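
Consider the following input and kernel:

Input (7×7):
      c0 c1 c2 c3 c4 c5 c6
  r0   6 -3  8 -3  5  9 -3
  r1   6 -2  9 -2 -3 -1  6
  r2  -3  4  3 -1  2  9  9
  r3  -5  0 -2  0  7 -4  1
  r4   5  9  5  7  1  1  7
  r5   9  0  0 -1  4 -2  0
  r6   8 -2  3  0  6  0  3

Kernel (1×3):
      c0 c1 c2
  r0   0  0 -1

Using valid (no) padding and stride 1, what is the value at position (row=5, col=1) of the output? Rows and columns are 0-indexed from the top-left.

The receptive field on the input at this output position is [0 0 -1]. Elementwise product with the kernel and sum: -1·-1.

1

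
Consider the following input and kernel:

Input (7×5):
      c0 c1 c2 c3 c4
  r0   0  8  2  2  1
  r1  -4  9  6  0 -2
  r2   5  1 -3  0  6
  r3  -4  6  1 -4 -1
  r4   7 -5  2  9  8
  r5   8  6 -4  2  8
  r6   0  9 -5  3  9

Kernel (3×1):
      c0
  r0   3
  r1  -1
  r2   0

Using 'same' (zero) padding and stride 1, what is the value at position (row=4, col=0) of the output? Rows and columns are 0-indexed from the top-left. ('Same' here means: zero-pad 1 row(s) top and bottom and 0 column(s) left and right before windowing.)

-19

The receptive field on the zero-padded input at this output position is [-4 / 7 / 8]. Elementwise product with the kernel and sum: -4·3 + 7·-1.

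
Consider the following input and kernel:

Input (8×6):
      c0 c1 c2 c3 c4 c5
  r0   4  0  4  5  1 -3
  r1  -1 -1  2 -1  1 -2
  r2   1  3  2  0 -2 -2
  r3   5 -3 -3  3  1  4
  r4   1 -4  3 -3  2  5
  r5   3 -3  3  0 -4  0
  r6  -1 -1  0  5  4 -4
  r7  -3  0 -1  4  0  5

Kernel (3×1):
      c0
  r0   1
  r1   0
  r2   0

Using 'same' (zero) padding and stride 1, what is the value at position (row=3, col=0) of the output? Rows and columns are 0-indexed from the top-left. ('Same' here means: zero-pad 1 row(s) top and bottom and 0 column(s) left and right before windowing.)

The receptive field on the zero-padded input at this output position is [1 / 5 / 1]. Elementwise product with the kernel and sum: 1·1.

1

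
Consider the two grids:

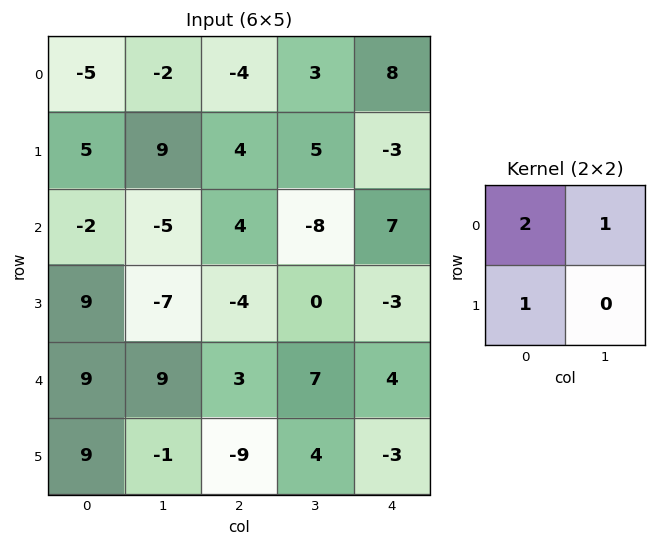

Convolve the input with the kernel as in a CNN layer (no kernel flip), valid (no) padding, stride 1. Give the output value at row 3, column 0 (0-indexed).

The receptive field on the input at this output position is [9 -7 / 9 9]. Elementwise product with the kernel and sum: 9·2 + -7·1 + 9·1.

20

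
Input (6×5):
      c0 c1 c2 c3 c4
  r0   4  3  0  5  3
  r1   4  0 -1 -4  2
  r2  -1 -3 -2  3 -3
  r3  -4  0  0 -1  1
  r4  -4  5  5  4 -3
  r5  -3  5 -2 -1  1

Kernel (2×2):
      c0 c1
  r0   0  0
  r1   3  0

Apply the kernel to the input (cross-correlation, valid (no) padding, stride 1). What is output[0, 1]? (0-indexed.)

0

The receptive field on the input at this output position is [3 0 / 0 -1]. Elementwise product with the kernel and sum: 0·3.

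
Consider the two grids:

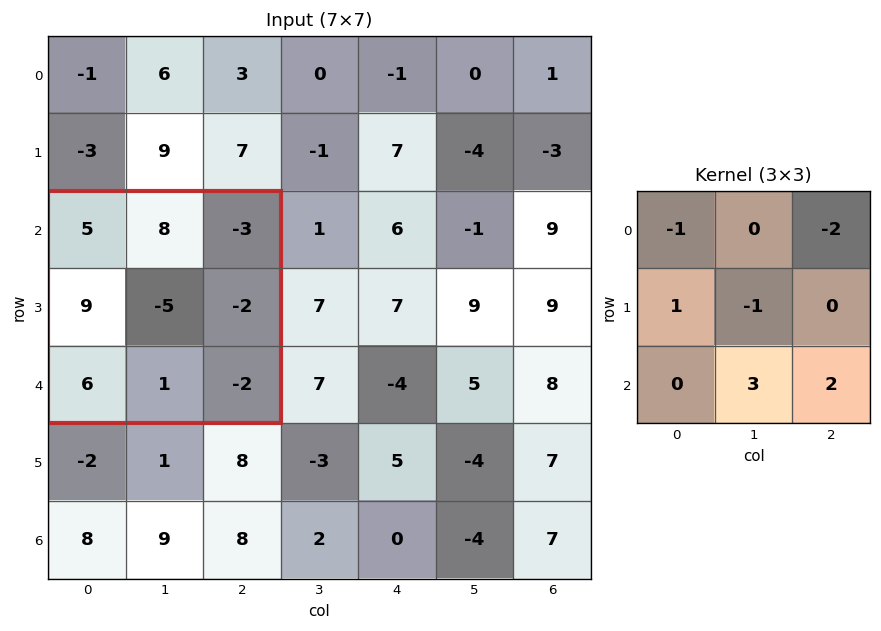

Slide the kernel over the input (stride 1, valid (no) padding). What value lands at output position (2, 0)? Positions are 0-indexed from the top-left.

14

The receptive field on the input at this output position is [5 8 -3 / 9 -5 -2 / 6 1 -2]. Elementwise product with the kernel and sum: 5·-1 + -3·-2 + 9·1 + -5·-1 + 1·3 + -2·2.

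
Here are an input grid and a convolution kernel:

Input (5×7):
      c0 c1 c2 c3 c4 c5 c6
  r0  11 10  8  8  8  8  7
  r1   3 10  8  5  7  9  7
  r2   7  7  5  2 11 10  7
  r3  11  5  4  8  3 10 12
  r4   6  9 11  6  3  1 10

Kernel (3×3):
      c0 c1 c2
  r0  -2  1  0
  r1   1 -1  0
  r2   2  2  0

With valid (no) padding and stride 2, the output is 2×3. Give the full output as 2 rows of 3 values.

9 9 32
29 22 -11

Output[0,0]: The receptive field on the input at this output position is [11 10 8 / 3 10 8 / 7 7 5]. Elementwise product with the kernel and sum: 11·-2 + 10·1 + 3·1 + 10·-1 + 7·2 + 7·2.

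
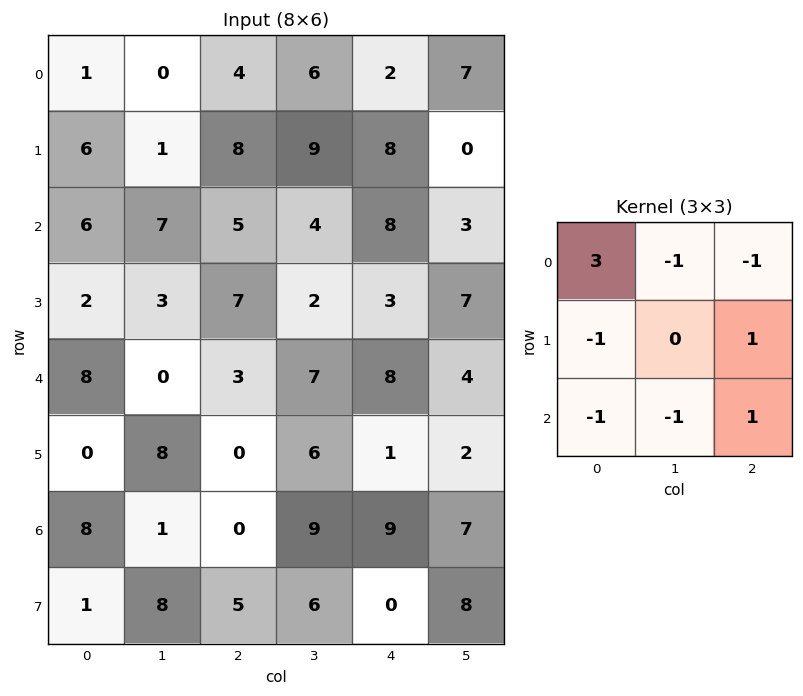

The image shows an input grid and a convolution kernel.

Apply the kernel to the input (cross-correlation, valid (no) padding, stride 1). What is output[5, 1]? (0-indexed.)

19

The receptive field on the input at this output position is [8 0 6 / 1 0 9 / 8 5 6]. Elementwise product with the kernel and sum: 8·3 + 0·-1 + 6·-1 + 1·-1 + 9·1 + 8·-1 + 5·-1 + 6·1.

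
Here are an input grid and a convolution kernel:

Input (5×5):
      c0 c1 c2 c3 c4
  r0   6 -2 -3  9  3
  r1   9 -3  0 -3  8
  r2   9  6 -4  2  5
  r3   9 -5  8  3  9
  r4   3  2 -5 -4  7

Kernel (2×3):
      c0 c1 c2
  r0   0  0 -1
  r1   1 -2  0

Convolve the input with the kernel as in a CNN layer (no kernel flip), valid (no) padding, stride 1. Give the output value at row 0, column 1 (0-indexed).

The receptive field on the input at this output position is [-2 -3 9 / -3 0 -3]. Elementwise product with the kernel and sum: 9·-1 + -3·1 + 0·-2.

-12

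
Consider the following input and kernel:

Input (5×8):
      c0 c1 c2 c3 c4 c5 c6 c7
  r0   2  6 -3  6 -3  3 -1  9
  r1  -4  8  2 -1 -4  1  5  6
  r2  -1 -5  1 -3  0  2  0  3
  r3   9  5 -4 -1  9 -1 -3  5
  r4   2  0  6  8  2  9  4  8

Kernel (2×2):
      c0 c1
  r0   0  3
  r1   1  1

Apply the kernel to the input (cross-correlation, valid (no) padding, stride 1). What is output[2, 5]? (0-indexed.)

-4

The receptive field on the input at this output position is [2 0 / -1 -3]. Elementwise product with the kernel and sum: 0·3 + -1·1 + -3·1.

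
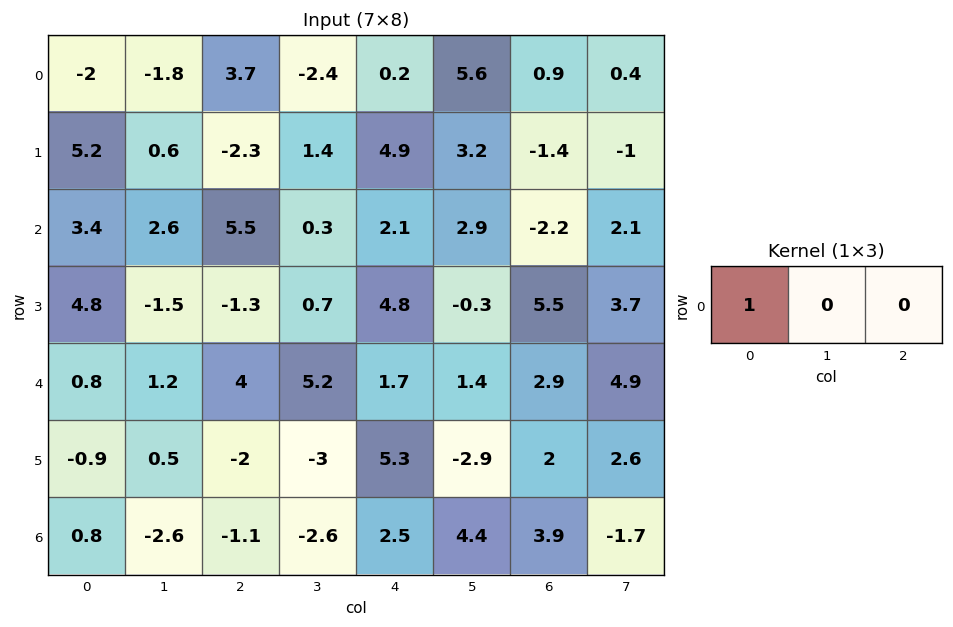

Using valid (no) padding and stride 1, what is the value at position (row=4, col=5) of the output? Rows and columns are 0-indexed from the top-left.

The receptive field on the input at this output position is [1.4 2.9 4.9]. Elementwise product with the kernel and sum: 1.4·1.

1.4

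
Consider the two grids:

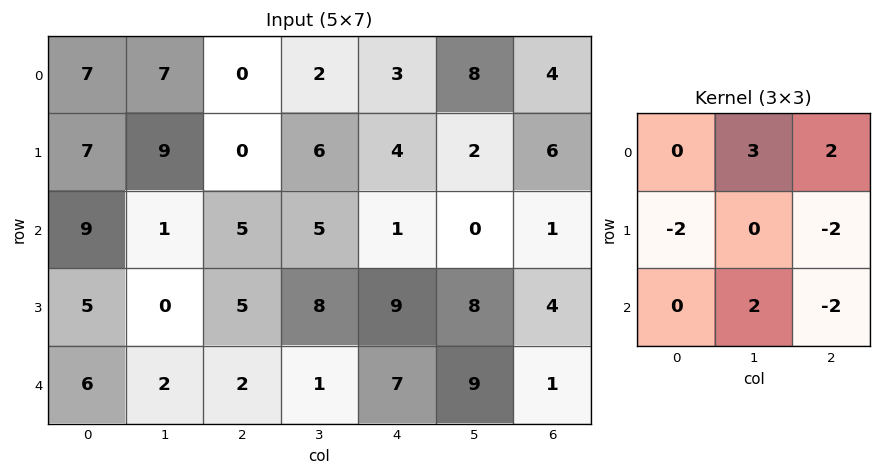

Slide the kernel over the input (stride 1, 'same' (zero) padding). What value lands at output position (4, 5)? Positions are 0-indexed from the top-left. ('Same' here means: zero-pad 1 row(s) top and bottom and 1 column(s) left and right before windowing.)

The receptive field on the zero-padded input at this output position is [9 8 4 / 7 9 1 / 0 0 0]. Elementwise product with the kernel and sum: 8·3 + 4·2 + 7·-2 + 1·-2 + 0·2 + 0·-2.

16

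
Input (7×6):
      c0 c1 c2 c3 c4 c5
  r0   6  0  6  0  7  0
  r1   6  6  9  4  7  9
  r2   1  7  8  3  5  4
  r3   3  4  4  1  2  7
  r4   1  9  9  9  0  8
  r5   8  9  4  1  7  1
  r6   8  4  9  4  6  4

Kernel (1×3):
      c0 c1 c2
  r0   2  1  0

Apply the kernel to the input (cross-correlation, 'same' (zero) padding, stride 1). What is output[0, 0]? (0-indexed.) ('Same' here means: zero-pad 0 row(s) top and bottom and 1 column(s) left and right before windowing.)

6

The receptive field on the zero-padded input at this output position is [0 6 0]. Elementwise product with the kernel and sum: 0·2 + 6·1.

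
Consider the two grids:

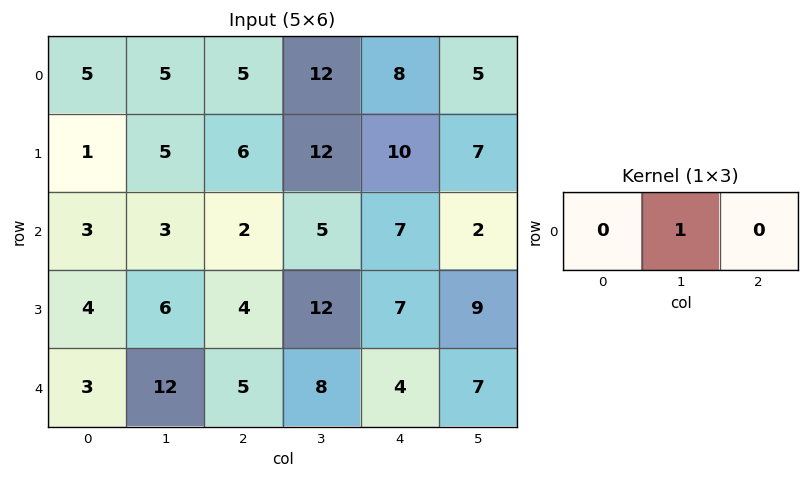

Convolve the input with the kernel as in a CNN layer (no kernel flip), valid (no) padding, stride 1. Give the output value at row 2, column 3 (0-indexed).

7

The receptive field on the input at this output position is [5 7 2]. Elementwise product with the kernel and sum: 7·1.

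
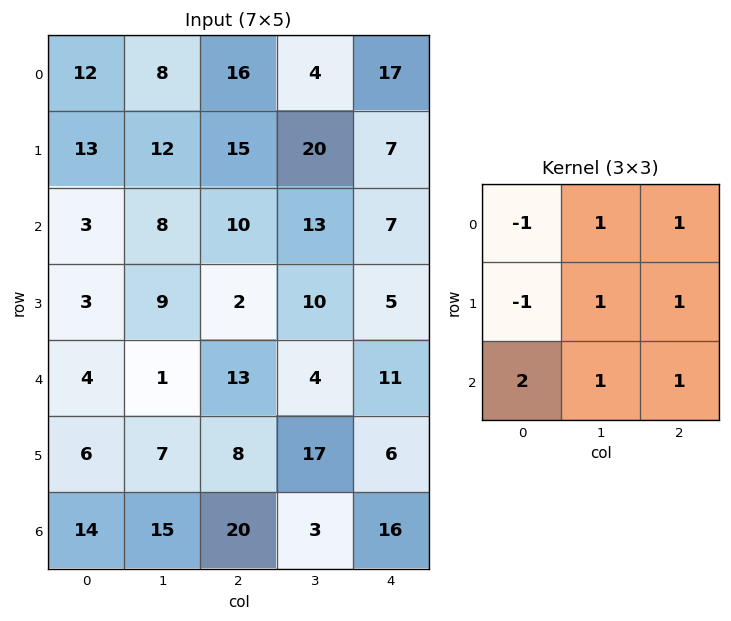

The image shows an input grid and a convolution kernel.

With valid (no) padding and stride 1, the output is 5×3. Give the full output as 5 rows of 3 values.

50 74 57
46 68 41
45 37 64
45 58 54
82 87 76

Output[0,0]: The receptive field on the input at this output position is [12 8 16 / 13 12 15 / 3 8 10]. Elementwise product with the kernel and sum: 12·-1 + 8·1 + 16·1 + 13·-1 + 12·1 + 15·1 + 3·2 + 8·1 + 10·1.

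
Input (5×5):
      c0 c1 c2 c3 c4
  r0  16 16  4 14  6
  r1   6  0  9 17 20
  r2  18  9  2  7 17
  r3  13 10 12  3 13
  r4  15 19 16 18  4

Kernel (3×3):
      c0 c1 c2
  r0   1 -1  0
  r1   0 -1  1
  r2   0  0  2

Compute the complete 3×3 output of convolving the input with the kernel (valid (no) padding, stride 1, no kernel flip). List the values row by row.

13 34 27
23 2 28
43 34 13

Output[0,0]: The receptive field on the input at this output position is [16 16 4 / 6 0 9 / 18 9 2]. Elementwise product with the kernel and sum: 16·1 + 16·-1 + 0·-1 + 9·1 + 2·2.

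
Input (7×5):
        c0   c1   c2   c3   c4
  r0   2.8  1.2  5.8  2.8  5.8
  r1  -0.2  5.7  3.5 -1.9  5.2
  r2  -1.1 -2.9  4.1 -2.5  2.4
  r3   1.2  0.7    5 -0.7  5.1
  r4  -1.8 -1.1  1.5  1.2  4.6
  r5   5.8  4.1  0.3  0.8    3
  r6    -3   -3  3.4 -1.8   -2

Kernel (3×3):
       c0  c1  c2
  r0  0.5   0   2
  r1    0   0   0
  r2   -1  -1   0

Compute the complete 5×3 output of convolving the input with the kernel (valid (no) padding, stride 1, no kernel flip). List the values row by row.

17 5 12.9
5 -6.65 7.85
10.55 -6.85 4.15
0.7 -5.45 11.6
8.1 1.45 8.35

Output[0,0]: The receptive field on the input at this output position is [2.8 1.2 5.8 / -0.2 5.7 3.5 / -1.1 -2.9 4.1]. Elementwise product with the kernel and sum: 2.8·0.5 + 5.8·2 + -1.1·-1 + -2.9·-1.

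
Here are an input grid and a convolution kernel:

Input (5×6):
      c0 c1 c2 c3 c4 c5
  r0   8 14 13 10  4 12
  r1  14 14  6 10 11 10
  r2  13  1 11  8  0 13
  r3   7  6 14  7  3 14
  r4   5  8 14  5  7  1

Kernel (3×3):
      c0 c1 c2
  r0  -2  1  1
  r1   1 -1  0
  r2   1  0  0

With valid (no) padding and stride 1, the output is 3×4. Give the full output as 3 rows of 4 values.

24 4 -5 3
11 -16 26 16
-8 17 7 6

Output[0,0]: The receptive field on the input at this output position is [8 14 13 / 14 14 6 / 13 1 11]. Elementwise product with the kernel and sum: 8·-2 + 14·1 + 13·1 + 14·1 + 14·-1 + 13·1.
Output[0,1]: The receptive field on the input at this output position is [14 13 10 / 14 6 10 / 1 11 8]. Elementwise product with the kernel and sum: 14·-2 + 13·1 + 10·1 + 14·1 + 6·-1 + 1·1.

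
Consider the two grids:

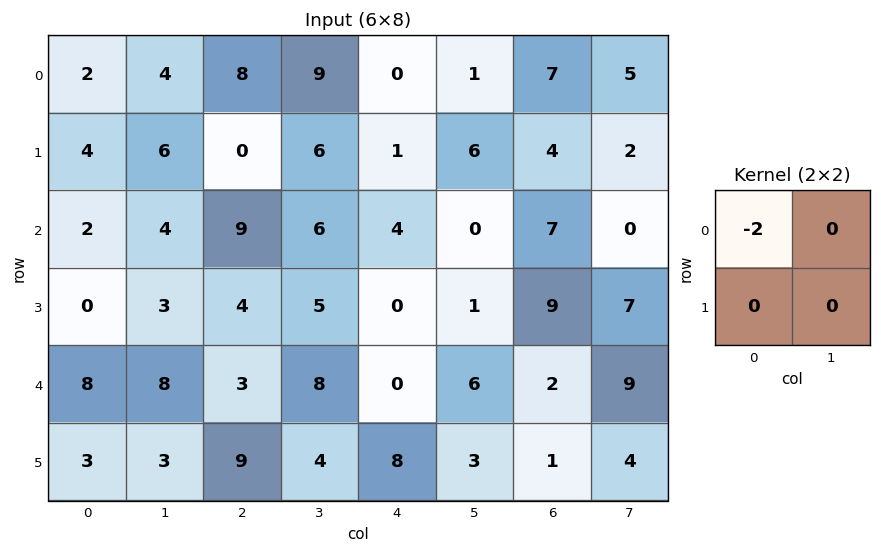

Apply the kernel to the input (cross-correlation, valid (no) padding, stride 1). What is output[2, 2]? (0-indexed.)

The receptive field on the input at this output position is [9 6 / 4 5]. Elementwise product with the kernel and sum: 9·-2.

-18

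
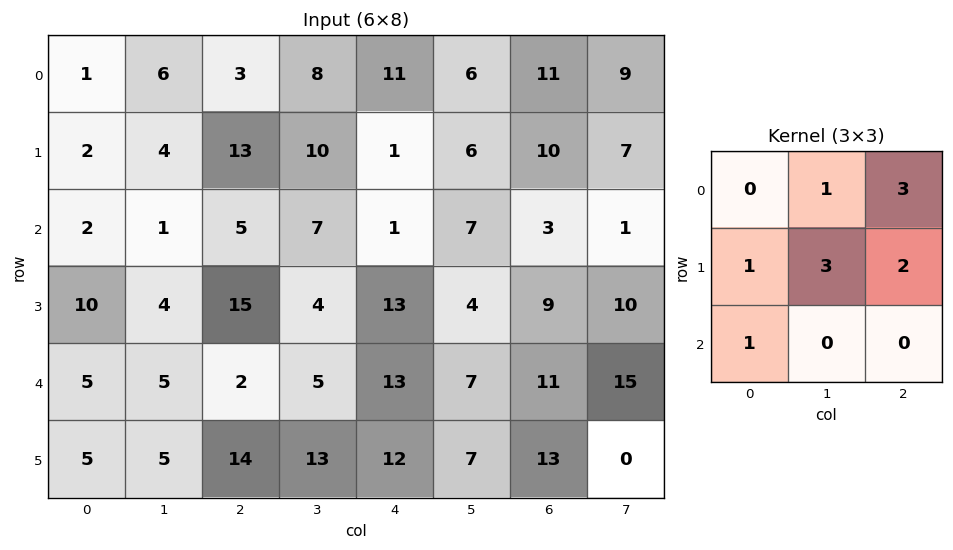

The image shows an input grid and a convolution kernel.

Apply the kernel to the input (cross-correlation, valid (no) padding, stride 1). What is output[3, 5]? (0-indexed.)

116

The receptive field on the input at this output position is [4 9 10 / 7 11 15 / 7 13 0]. Elementwise product with the kernel and sum: 9·1 + 10·3 + 7·1 + 11·3 + 15·2 + 7·1.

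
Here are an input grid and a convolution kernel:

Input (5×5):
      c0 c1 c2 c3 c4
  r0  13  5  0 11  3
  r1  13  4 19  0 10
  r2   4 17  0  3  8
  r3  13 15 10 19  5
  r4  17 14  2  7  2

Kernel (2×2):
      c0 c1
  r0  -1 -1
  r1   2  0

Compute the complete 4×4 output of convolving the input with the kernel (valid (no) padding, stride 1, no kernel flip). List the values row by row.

Output[0,0]: The receptive field on the input at this output position is [13 5 / 13 4]. Elementwise product with the kernel and sum: 13·-1 + 5·-1 + 13·2.
Output[0,1]: The receptive field on the input at this output position is [5 0 / 4 19]. Elementwise product with the kernel and sum: 5·-1 + 0·-1 + 4·2.

8 3 27 -14
-9 11 -19 -4
5 13 17 27
6 3 -25 -10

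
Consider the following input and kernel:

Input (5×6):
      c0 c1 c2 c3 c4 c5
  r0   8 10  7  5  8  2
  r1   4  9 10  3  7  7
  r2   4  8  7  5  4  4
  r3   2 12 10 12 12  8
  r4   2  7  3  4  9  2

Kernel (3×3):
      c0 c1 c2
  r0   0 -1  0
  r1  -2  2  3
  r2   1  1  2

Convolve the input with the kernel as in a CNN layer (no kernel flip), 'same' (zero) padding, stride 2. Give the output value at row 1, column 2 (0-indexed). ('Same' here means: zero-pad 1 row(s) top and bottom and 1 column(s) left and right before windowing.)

The receptive field on the zero-padded input at this output position is [3 7 7 / 5 4 4 / 12 12 8]. Elementwise product with the kernel and sum: 7·-1 + 5·-2 + 4·2 + 4·3 + 12·1 + 12·1 + 8·2.

43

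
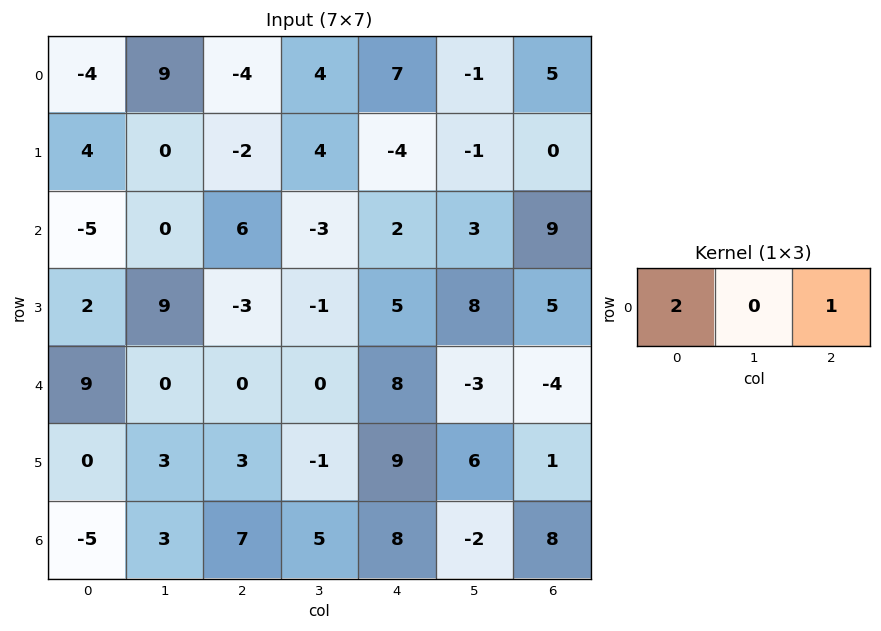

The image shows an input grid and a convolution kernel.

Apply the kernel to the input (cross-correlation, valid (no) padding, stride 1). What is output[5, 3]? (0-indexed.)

The receptive field on the input at this output position is [-1 9 6]. Elementwise product with the kernel and sum: -1·2 + 6·1.

4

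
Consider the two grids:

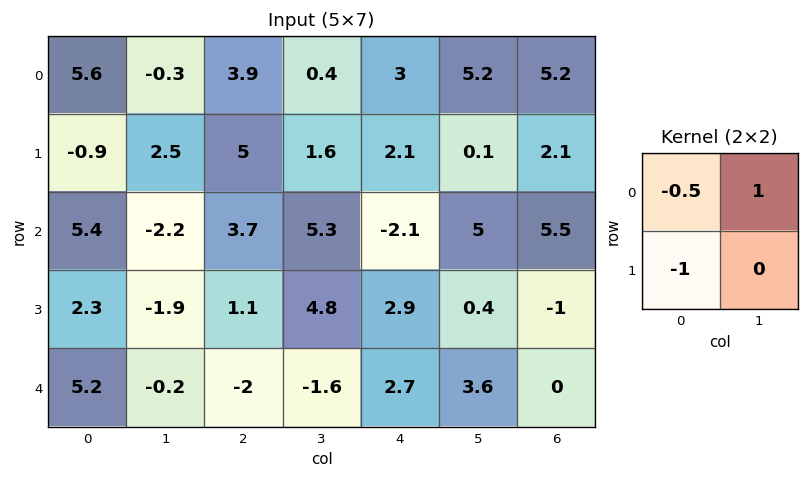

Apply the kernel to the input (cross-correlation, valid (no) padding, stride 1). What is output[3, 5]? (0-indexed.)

The receptive field on the input at this output position is [0.4 -1 / 3.6 0]. Elementwise product with the kernel and sum: 0.4·-0.5 + -1·1 + 3.6·-1.

-4.8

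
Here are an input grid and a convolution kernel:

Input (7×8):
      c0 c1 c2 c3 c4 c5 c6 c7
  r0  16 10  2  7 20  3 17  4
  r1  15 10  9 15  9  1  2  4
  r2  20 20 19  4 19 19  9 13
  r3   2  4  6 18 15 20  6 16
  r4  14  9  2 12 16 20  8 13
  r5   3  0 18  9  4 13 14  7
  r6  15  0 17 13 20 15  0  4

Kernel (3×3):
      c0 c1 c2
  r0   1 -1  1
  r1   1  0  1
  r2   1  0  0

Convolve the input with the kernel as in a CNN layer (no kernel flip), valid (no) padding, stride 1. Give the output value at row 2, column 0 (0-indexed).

41

The receptive field on the input at this output position is [20 20 19 / 2 4 6 / 14 9 2]. Elementwise product with the kernel and sum: 20·1 + 20·-1 + 19·1 + 2·1 + 6·1 + 14·1.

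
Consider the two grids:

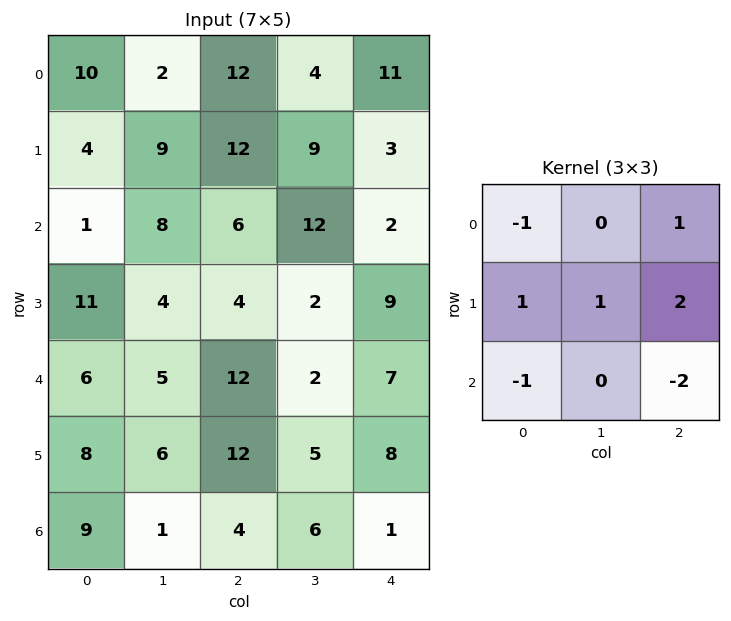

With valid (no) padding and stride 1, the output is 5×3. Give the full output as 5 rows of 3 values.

Output[0,0]: The receptive field on the input at this output position is [10 2 12 / 4 9 12 / 1 8 6]. Elementwise product with the kernel and sum: 10·-1 + 12·1 + 4·1 + 9·1 + 12·2 + 1·-1 + 6·-2.
Output[0,1]: The receptive field on the input at this output position is [2 12 4 / 9 12 9 / 8 6 12]. Elementwise product with the kernel and sum: 2·-1 + 4·1 + 9·1 + 12·1 + 9·2 + 8·-1 + 12·-2.

26 9 16
10 30 -9
-2 7 -6
-4 3 5
27 12 22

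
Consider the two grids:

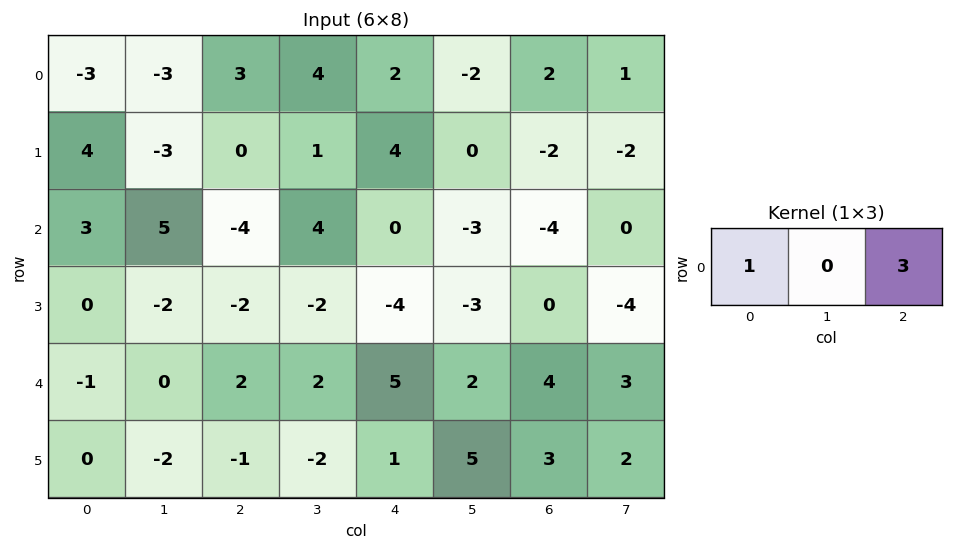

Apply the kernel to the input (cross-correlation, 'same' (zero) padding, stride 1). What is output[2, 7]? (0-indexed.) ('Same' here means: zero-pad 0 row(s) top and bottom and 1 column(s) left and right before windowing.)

The receptive field on the zero-padded input at this output position is [-4 0 0]. Elementwise product with the kernel and sum: -4·1 + 0·3.

-4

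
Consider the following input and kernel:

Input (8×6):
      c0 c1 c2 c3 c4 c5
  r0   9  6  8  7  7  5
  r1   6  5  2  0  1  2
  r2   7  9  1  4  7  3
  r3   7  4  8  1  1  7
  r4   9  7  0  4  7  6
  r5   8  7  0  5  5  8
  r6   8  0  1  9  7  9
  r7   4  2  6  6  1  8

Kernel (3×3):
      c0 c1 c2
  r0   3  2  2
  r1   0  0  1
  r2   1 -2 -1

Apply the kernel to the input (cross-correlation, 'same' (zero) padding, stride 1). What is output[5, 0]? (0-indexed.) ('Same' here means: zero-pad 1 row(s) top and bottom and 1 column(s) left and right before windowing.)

The receptive field on the zero-padded input at this output position is [0 9 7 / 0 8 7 / 0 8 0]. Elementwise product with the kernel and sum: 0·3 + 9·2 + 7·2 + 7·1 + 0·1 + 8·-2 + 0·-1.

23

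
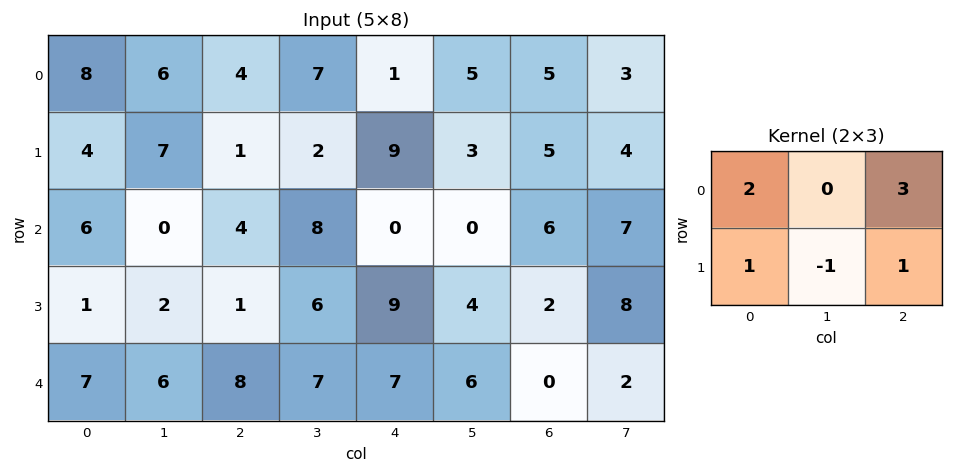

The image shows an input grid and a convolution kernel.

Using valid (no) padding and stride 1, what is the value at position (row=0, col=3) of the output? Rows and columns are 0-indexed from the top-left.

The receptive field on the input at this output position is [7 1 5 / 2 9 3]. Elementwise product with the kernel and sum: 7·2 + 5·3 + 2·1 + 9·-1 + 3·1.

25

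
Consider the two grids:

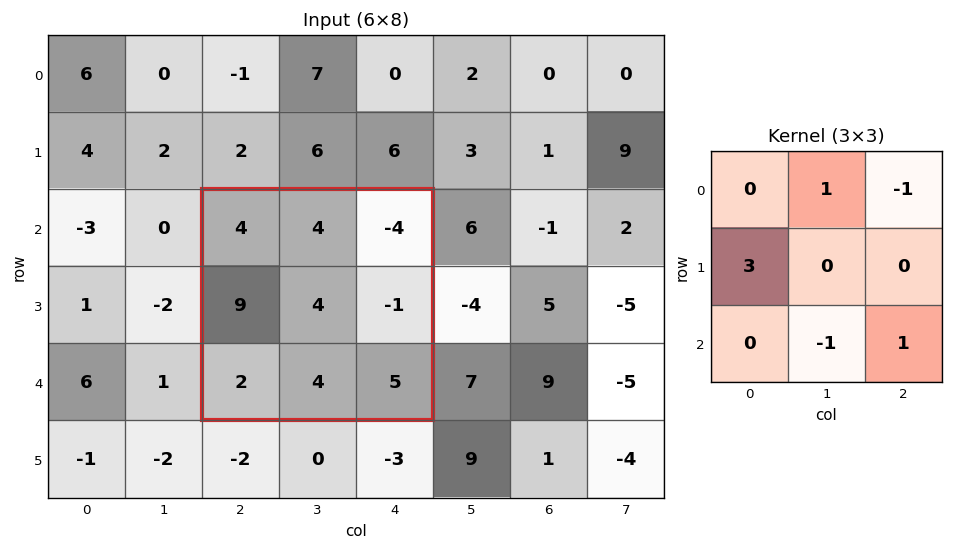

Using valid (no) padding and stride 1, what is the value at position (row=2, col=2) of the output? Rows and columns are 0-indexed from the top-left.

The receptive field on the input at this output position is [4 4 -4 / 9 4 -1 / 2 4 5]. Elementwise product with the kernel and sum: 4·1 + -4·-1 + 9·3 + 4·-1 + 5·1.

36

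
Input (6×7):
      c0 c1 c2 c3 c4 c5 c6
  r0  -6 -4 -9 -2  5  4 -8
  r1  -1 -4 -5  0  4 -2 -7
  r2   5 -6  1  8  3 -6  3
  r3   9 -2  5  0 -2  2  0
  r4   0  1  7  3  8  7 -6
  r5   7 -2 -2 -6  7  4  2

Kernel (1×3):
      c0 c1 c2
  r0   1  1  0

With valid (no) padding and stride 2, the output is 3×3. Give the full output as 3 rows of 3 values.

-10 -11 9
-1 9 -3
1 10 15

Output[0,0]: The receptive field on the input at this output position is [-6 -4 -9]. Elementwise product with the kernel and sum: -6·1 + -4·1.
Output[0,1]: The receptive field on the input at this output position is [-9 -2 5]. Elementwise product with the kernel and sum: -9·1 + -2·1.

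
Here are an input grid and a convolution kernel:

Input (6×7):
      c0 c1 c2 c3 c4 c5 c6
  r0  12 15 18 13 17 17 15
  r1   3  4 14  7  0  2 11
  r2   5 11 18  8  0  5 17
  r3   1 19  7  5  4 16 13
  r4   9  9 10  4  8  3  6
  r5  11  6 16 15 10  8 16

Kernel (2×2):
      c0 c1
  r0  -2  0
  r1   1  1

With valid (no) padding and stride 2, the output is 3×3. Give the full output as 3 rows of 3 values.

-17 -15 -32
10 -24 20
-1 11 2

Output[0,0]: The receptive field on the input at this output position is [12 15 / 3 4]. Elementwise product with the kernel and sum: 12·-2 + 3·1 + 4·1.
Output[0,1]: The receptive field on the input at this output position is [18 13 / 14 7]. Elementwise product with the kernel and sum: 18·-2 + 14·1 + 7·1.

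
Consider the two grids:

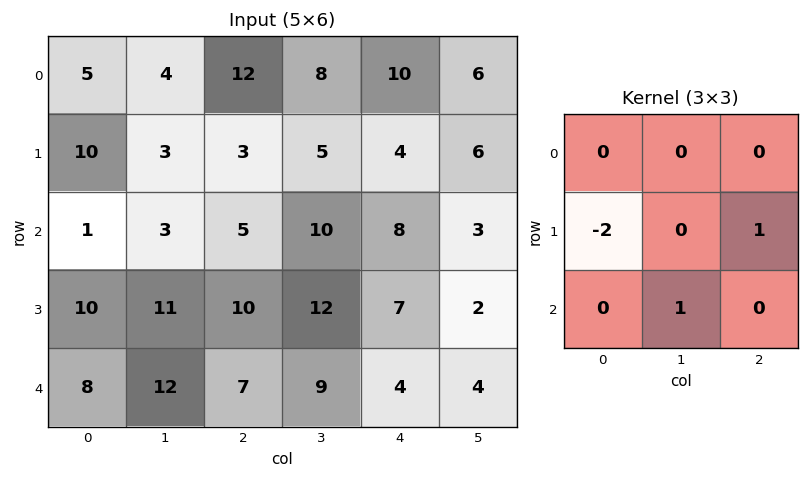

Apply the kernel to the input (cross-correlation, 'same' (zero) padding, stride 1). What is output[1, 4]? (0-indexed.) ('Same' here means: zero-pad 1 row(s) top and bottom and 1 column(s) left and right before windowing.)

The receptive field on the zero-padded input at this output position is [8 10 6 / 5 4 6 / 10 8 3]. Elementwise product with the kernel and sum: 5·-2 + 6·1 + 8·1.

4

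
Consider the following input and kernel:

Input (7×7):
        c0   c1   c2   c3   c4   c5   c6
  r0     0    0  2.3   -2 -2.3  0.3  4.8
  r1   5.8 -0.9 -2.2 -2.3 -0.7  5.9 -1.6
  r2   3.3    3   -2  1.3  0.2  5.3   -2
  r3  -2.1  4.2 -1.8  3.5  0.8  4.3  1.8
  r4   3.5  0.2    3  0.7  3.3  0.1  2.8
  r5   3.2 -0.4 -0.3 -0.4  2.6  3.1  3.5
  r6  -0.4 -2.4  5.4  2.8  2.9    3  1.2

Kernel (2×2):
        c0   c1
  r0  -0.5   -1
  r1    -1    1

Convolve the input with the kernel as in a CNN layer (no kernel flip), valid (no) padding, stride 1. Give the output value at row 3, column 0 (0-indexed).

-6.45

The receptive field on the input at this output position is [-2.1 4.2 / 3.5 0.2]. Elementwise product with the kernel and sum: -2.1·-0.5 + 4.2·-1 + 3.5·-1 + 0.2·1.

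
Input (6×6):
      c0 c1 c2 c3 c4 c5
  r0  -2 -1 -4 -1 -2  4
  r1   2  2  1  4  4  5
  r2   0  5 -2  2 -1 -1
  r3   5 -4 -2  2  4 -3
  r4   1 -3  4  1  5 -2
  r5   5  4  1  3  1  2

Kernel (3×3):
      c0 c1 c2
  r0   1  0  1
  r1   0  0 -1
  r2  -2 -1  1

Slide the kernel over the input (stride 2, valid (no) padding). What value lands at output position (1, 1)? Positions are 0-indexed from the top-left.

-11

The receptive field on the input at this output position is [-2 2 -1 / -2 2 4 / 4 1 5]. Elementwise product with the kernel and sum: -2·1 + -1·1 + 4·-1 + 4·-2 + 1·-1 + 5·1.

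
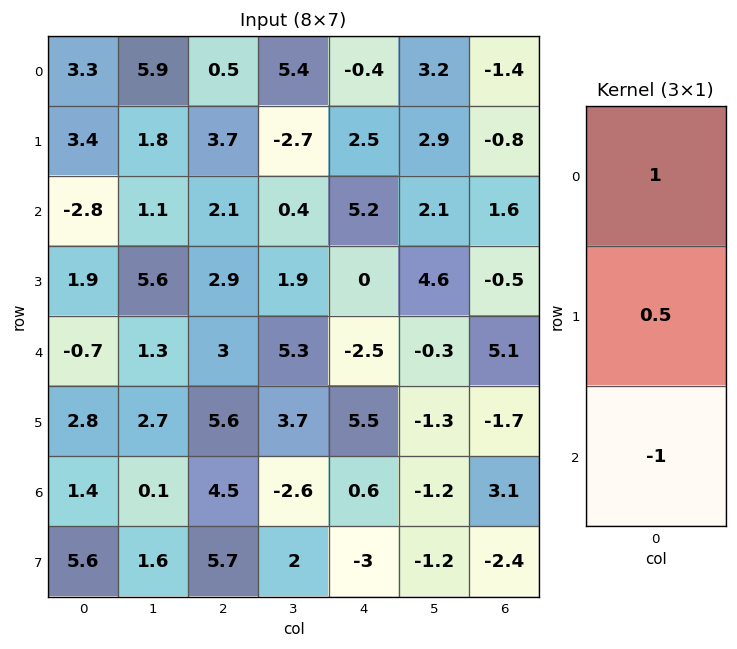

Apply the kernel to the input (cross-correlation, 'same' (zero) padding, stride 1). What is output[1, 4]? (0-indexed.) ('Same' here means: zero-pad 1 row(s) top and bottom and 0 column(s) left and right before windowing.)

The receptive field on the zero-padded input at this output position is [-0.4 / 2.5 / 5.2]. Elementwise product with the kernel and sum: -0.4·1 + 2.5·0.5 + 5.2·-1.

-4.35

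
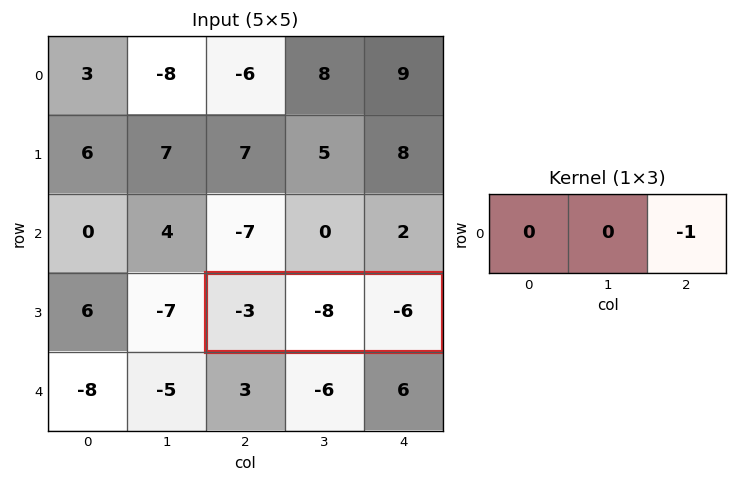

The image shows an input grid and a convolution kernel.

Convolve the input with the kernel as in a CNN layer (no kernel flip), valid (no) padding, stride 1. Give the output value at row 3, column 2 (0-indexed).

6

The receptive field on the input at this output position is [-3 -8 -6]. Elementwise product with the kernel and sum: -6·-1.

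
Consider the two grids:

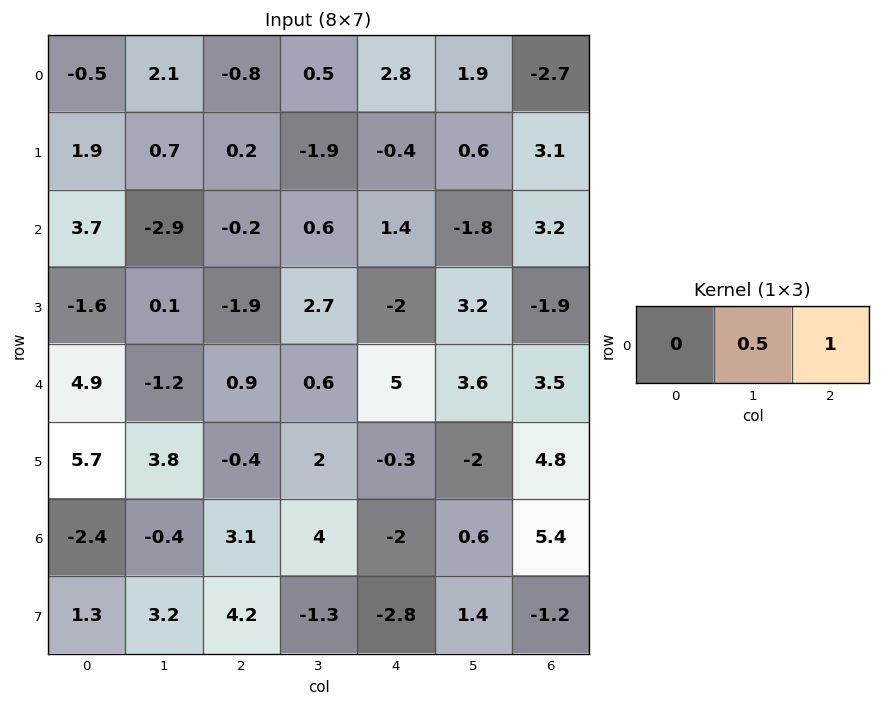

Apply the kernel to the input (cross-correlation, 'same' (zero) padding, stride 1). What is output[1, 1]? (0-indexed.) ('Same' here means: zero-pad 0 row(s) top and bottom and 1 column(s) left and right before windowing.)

The receptive field on the zero-padded input at this output position is [1.9 0.7 0.2]. Elementwise product with the kernel and sum: 0.7·0.5 + 0.2·1.

0.55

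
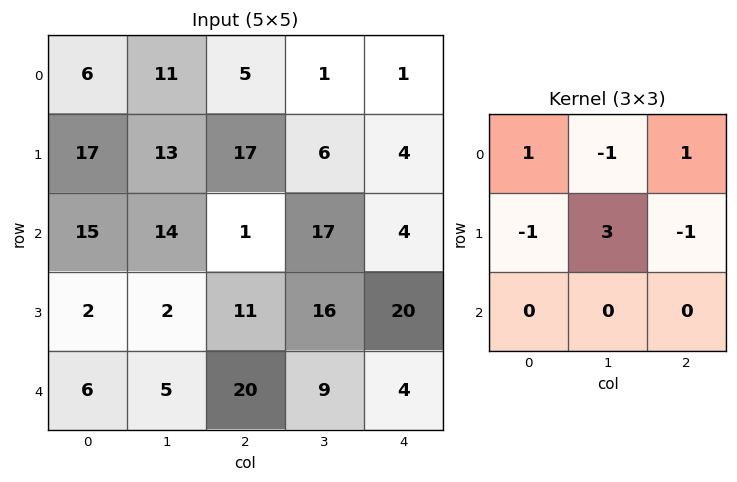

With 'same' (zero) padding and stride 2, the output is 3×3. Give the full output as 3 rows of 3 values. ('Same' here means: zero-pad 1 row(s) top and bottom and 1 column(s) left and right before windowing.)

7 3 2
27 -26 -3
13 53 -1

Output[0,0]: The receptive field on the zero-padded input at this output position is [0 0 0 / 0 6 11 / 0 17 13]. Elementwise product with the kernel and sum: 0·1 + 0·-1 + 0·1 + 0·-1 + 6·3 + 11·-1.
Output[0,1]: The receptive field on the zero-padded input at this output position is [0 0 0 / 11 5 1 / 13 17 6]. Elementwise product with the kernel and sum: 0·1 + 0·-1 + 0·1 + 11·-1 + 5·3 + 1·-1.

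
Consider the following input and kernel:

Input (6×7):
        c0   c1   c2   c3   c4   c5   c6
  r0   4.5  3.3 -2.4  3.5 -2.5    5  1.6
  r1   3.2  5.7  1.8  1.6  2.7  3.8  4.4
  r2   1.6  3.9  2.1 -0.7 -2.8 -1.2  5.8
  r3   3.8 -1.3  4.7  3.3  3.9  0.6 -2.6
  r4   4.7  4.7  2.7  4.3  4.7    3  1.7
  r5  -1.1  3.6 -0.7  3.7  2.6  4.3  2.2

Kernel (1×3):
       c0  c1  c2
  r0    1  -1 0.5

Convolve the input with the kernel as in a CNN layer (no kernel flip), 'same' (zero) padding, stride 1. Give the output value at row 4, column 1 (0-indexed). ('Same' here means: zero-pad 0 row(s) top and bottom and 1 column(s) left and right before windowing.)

1.35

The receptive field on the zero-padded input at this output position is [4.7 4.7 2.7]. Elementwise product with the kernel and sum: 4.7·1 + 4.7·-1 + 2.7·0.5.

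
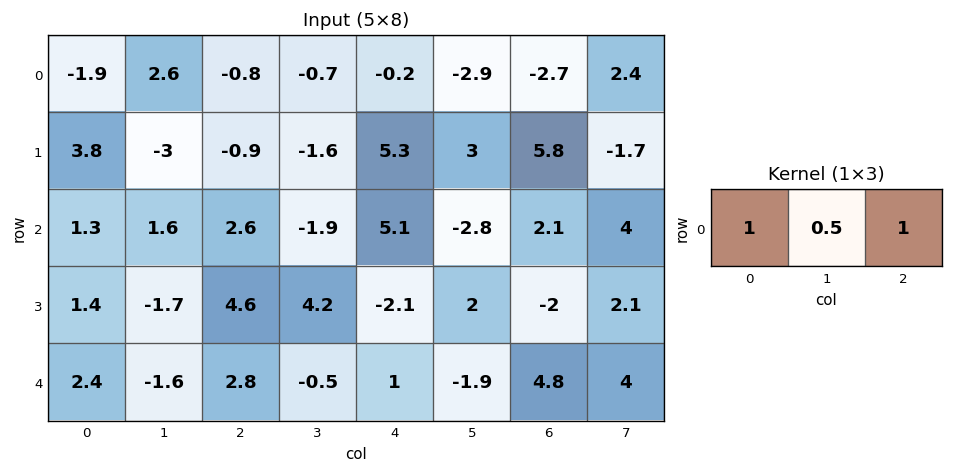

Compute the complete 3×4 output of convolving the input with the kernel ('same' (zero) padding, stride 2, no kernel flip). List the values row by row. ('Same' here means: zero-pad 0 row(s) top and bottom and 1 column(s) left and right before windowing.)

Output[0,0]: The receptive field on the zero-padded input at this output position is [0 -1.9 2.6]. Elementwise product with the kernel and sum: 0·1 + -1.9·0.5 + 2.6·1.
Output[0,1]: The receptive field on the zero-padded input at this output position is [2.6 -0.8 -0.7]. Elementwise product with the kernel and sum: 2.6·1 + -0.8·0.5 + -0.7·1.

1.65 1.5 -3.7 -1.85
2.25 1 -2.15 2.25
-0.4 -0.7 -1.9 4.5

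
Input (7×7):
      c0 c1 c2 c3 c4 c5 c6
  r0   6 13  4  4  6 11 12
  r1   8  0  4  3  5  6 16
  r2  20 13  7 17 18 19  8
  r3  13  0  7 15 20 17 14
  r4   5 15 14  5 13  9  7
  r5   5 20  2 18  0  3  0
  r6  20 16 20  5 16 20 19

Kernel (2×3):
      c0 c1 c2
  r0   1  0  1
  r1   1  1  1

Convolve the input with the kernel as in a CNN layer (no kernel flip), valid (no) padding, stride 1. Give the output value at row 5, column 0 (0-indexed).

The receptive field on the input at this output position is [5 20 2 / 20 16 20]. Elementwise product with the kernel and sum: 5·1 + 2·1 + 20·1 + 16·1 + 20·1.

63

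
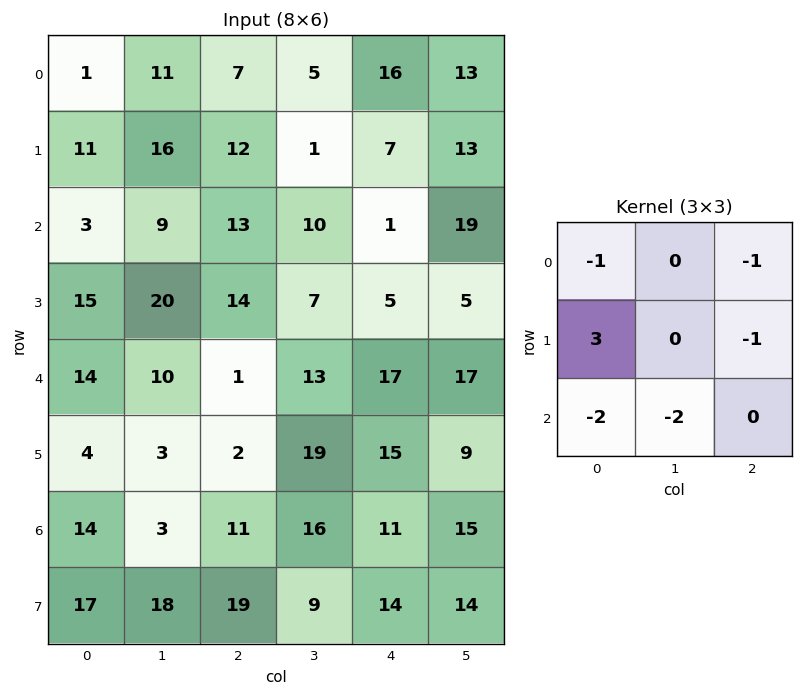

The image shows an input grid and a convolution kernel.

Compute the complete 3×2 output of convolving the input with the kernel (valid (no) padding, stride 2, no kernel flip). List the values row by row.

-11 -40
-33 -5
-39 -81

Output[0,0]: The receptive field on the input at this output position is [1 11 7 / 11 16 12 / 3 9 13]. Elementwise product with the kernel and sum: 1·-1 + 7·-1 + 11·3 + 12·-1 + 3·-2 + 9·-2.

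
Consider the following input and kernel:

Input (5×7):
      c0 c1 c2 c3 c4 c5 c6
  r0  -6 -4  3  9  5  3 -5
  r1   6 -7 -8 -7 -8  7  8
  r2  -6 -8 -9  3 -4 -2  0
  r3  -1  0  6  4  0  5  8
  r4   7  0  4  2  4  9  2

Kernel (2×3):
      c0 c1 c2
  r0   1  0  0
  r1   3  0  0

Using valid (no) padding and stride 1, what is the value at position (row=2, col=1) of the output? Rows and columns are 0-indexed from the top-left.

-8

The receptive field on the input at this output position is [-8 -9 3 / 0 6 4]. Elementwise product with the kernel and sum: -8·1 + 0·3.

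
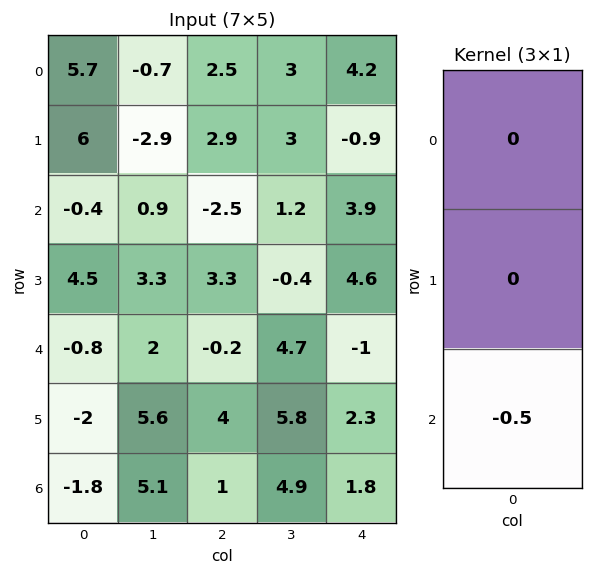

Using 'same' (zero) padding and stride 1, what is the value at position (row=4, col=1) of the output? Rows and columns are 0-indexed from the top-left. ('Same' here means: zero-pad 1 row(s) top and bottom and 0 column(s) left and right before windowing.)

-2.8

The receptive field on the zero-padded input at this output position is [3.3 / 2 / 5.6]. Elementwise product with the kernel and sum: 5.6·-0.5.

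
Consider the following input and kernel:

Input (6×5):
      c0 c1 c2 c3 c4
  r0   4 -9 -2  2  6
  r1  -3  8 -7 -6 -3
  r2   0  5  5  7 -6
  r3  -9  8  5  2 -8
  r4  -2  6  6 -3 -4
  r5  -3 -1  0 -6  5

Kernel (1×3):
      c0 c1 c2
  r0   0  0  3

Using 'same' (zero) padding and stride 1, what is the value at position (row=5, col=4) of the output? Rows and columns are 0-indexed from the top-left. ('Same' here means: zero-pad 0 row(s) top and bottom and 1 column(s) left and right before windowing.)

0

The receptive field on the zero-padded input at this output position is [-6 5 0]. Elementwise product with the kernel and sum: 0·3.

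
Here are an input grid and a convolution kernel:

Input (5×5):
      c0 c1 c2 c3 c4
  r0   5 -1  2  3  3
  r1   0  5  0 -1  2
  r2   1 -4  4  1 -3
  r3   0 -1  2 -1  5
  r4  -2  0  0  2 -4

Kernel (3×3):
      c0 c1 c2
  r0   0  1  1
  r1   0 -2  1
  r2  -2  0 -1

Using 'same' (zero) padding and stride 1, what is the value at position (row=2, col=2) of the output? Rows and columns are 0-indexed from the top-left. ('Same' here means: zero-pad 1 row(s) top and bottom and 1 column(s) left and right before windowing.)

-5

The receptive field on the zero-padded input at this output position is [5 0 -1 / -4 4 1 / -1 2 -1]. Elementwise product with the kernel and sum: 0·1 + -1·1 + 4·-2 + 1·1 + -1·-2 + -1·-1.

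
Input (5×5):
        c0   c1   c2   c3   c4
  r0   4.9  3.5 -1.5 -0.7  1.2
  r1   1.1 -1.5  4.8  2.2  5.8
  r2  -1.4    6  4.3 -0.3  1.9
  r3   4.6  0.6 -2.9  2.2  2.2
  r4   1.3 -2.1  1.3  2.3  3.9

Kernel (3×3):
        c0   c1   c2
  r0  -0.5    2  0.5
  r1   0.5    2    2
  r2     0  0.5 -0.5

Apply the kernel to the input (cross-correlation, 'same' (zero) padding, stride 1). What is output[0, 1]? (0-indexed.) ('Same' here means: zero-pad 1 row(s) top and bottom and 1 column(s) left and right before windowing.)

The receptive field on the zero-padded input at this output position is [0 0 0 / 4.9 3.5 -1.5 / 1.1 -1.5 4.8]. Elementwise product with the kernel and sum: 0·-0.5 + 0·2 + 0·0.5 + 4.9·0.5 + 3.5·2 + -1.5·2 + -1.5·0.5 + 4.8·-0.5.

3.3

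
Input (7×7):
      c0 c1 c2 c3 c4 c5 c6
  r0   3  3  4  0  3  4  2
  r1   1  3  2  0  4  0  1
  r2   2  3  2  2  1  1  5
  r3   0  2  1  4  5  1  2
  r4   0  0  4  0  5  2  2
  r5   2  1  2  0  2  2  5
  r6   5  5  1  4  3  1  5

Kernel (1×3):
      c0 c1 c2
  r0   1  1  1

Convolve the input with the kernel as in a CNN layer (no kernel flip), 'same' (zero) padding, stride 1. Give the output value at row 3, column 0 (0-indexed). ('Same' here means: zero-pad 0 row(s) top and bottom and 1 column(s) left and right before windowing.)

The receptive field on the zero-padded input at this output position is [0 0 2]. Elementwise product with the kernel and sum: 0·1 + 0·1 + 2·1.

2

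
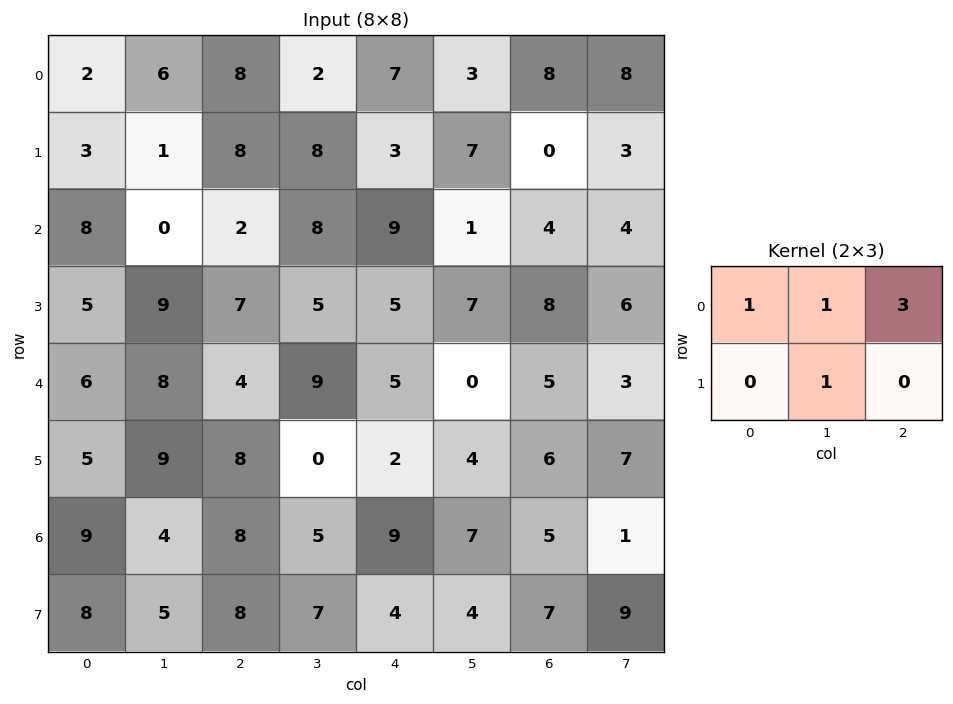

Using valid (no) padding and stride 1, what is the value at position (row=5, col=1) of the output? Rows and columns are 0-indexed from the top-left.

The receptive field on the input at this output position is [9 8 0 / 4 8 5]. Elementwise product with the kernel and sum: 9·1 + 8·1 + 0·3 + 8·1.

25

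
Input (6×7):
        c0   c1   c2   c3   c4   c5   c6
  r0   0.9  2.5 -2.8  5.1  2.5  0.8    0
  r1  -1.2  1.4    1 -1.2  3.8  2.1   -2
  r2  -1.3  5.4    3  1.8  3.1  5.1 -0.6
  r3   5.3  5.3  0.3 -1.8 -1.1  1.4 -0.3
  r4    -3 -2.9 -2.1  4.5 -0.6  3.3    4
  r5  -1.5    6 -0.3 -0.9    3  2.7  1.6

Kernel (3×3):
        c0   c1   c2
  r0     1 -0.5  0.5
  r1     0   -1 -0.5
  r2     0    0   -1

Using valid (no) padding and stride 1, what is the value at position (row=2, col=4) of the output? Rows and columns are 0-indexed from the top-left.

The receptive field on the input at this output position is [3.1 5.1 -0.6 / -1.1 1.4 -0.3 / -0.6 3.3 4]. Elementwise product with the kernel and sum: 3.1·1 + 5.1·-0.5 + -0.6·0.5 + 1.4·-1 + -0.3·-0.5 + 4·-1.

-5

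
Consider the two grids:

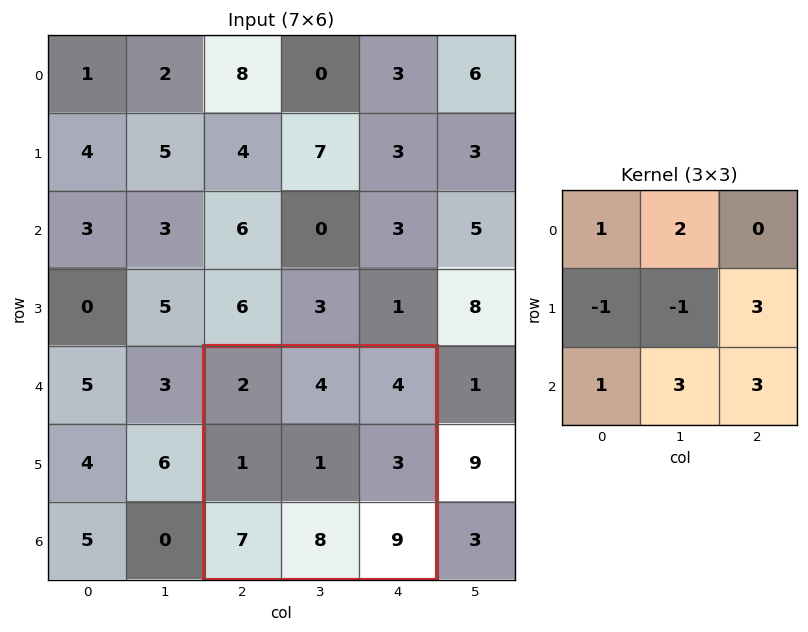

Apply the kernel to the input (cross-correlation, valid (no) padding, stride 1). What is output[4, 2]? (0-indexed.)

The receptive field on the input at this output position is [2 4 4 / 1 1 3 / 7 8 9]. Elementwise product with the kernel and sum: 2·1 + 4·2 + 1·-1 + 1·-1 + 3·3 + 7·1 + 8·3 + 9·3.

75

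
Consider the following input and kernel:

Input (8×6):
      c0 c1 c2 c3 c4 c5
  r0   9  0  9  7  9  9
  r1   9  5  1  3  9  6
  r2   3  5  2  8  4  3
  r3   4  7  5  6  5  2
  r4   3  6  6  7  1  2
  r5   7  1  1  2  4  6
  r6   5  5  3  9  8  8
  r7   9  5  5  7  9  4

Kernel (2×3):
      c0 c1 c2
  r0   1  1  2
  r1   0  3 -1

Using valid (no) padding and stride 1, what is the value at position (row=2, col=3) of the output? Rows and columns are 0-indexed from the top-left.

The receptive field on the input at this output position is [8 4 3 / 6 5 2]. Elementwise product with the kernel and sum: 8·1 + 4·1 + 3·2 + 5·3 + 2·-1.

31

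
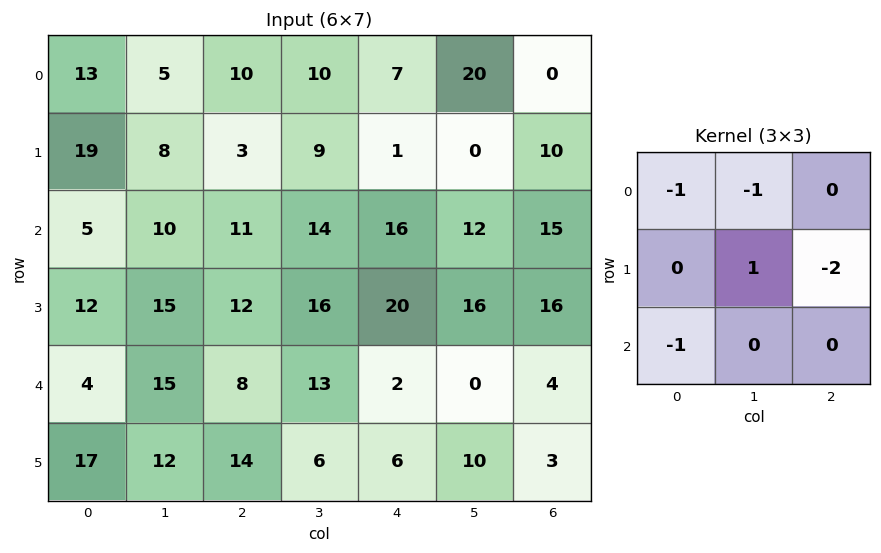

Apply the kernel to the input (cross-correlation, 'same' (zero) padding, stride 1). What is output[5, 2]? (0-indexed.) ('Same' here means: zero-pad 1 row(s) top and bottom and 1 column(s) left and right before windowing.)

The receptive field on the zero-padded input at this output position is [15 8 13 / 12 14 6 / 0 0 0]. Elementwise product with the kernel and sum: 15·-1 + 8·-1 + 14·1 + 6·-2 + 0·-1.

-21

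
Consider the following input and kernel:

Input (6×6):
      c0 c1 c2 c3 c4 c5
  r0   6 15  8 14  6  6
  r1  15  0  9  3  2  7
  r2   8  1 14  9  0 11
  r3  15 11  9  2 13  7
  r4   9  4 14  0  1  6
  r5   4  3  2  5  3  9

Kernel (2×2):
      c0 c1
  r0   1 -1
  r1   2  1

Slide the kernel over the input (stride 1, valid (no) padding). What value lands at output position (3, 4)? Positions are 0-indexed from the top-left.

The receptive field on the input at this output position is [13 7 / 1 6]. Elementwise product with the kernel and sum: 13·1 + 7·-1 + 1·2 + 6·1.

14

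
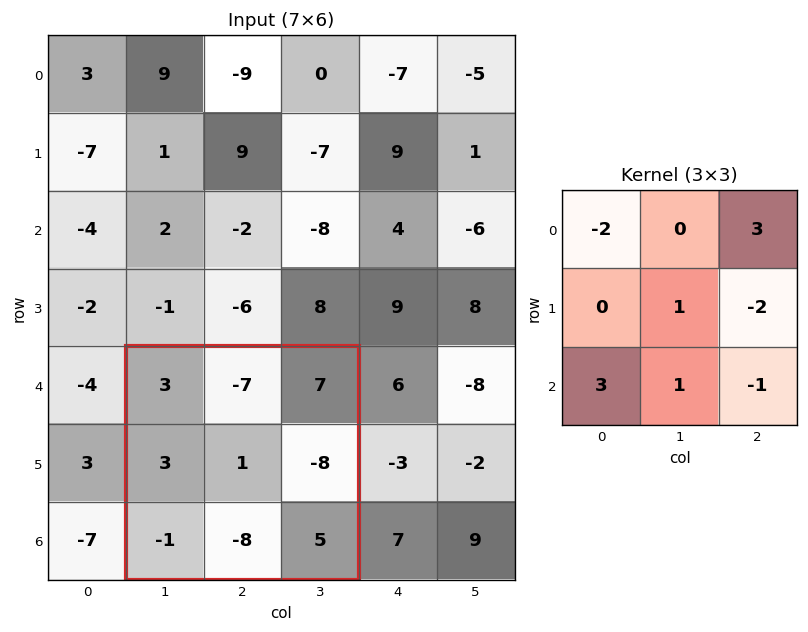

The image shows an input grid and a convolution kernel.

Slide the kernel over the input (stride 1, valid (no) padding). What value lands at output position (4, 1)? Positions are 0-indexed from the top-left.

The receptive field on the input at this output position is [3 -7 7 / 3 1 -8 / -1 -8 5]. Elementwise product with the kernel and sum: 3·-2 + 7·3 + 1·1 + -8·-2 + -1·3 + -8·1 + 5·-1.

16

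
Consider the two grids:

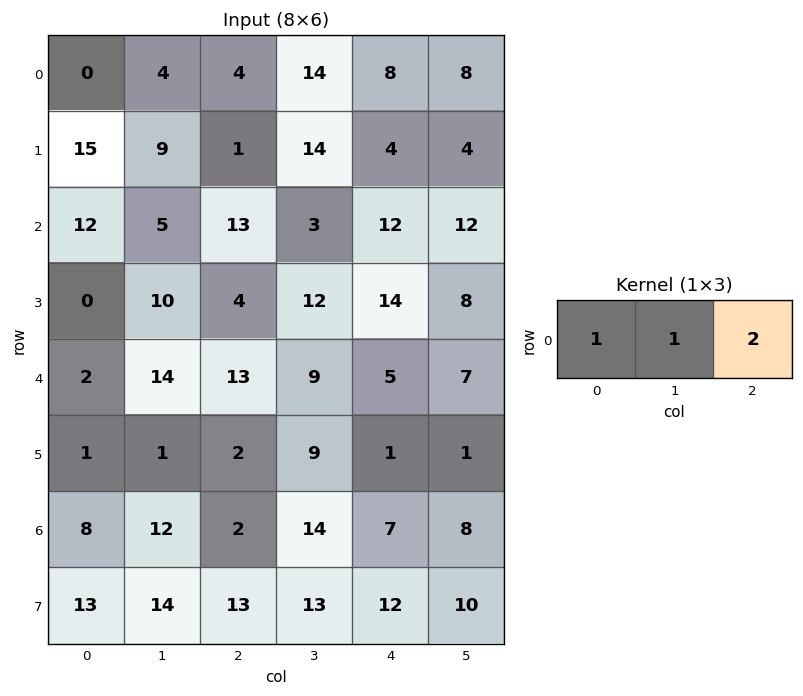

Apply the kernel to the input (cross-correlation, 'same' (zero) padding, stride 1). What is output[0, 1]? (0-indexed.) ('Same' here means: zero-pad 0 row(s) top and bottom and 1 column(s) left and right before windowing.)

The receptive field on the zero-padded input at this output position is [0 4 4]. Elementwise product with the kernel and sum: 0·1 + 4·1 + 4·2.

12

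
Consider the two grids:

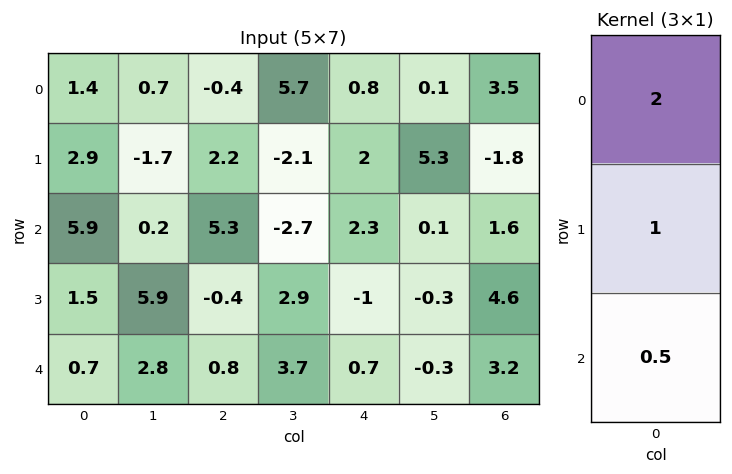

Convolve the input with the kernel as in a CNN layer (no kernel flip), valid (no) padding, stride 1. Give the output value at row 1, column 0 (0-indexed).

The receptive field on the input at this output position is [2.9 / 5.9 / 1.5]. Elementwise product with the kernel and sum: 2.9·2 + 5.9·1 + 1.5·0.5.

12.45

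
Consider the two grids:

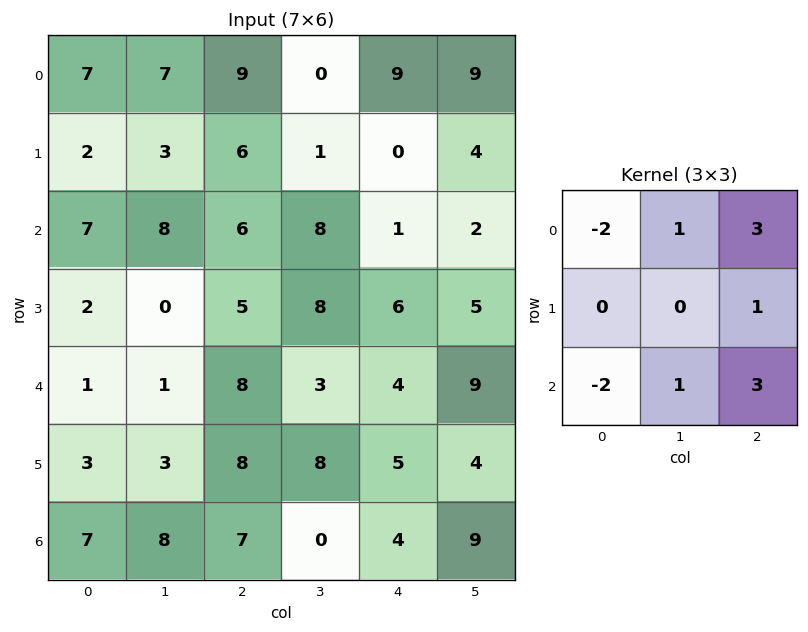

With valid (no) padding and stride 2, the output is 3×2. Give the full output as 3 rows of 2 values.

38 8
40 4
46 2

Output[0,0]: The receptive field on the input at this output position is [7 7 9 / 2 3 6 / 7 8 6]. Elementwise product with the kernel and sum: 7·-2 + 7·1 + 9·3 + 6·1 + 7·-2 + 8·1 + 6·3.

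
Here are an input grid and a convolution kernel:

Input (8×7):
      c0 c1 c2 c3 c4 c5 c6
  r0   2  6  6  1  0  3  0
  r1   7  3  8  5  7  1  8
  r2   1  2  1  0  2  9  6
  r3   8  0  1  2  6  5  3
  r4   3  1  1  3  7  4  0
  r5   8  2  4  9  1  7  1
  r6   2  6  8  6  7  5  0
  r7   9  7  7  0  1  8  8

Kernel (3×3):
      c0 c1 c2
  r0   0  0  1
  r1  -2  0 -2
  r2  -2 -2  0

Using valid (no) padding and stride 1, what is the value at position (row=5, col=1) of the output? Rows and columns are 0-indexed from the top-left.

The receptive field on the input at this output position is [2 4 9 / 6 8 6 / 7 7 0]. Elementwise product with the kernel and sum: 9·1 + 6·-2 + 6·-2 + 7·-2 + 7·-2.

-43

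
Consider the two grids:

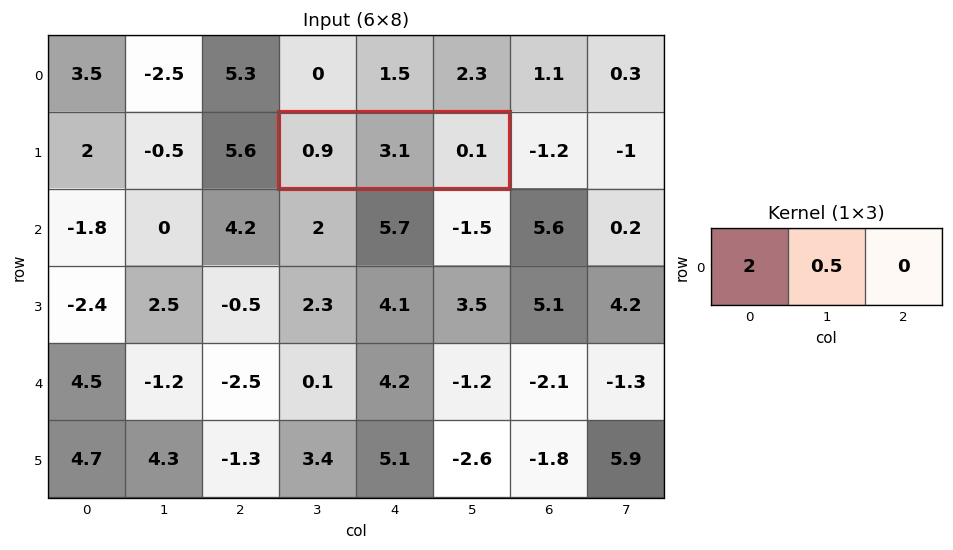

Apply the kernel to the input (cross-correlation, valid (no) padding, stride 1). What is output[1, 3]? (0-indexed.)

3.35

The receptive field on the input at this output position is [0.9 3.1 0.1]. Elementwise product with the kernel and sum: 0.9·2 + 3.1·0.5.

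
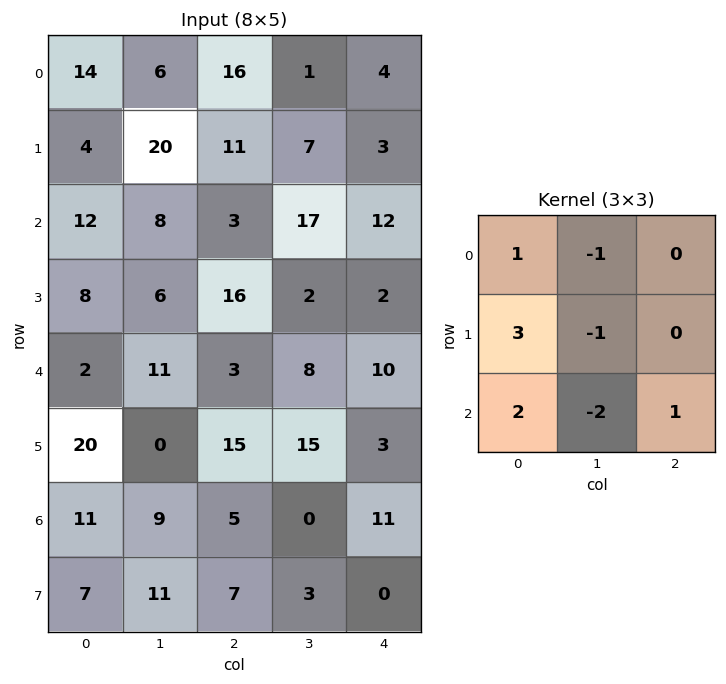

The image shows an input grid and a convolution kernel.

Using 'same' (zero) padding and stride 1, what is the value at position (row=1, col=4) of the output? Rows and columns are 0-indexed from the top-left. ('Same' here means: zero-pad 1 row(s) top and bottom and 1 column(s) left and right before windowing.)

25

The receptive field on the zero-padded input at this output position is [1 4 0 / 7 3 0 / 17 12 0]. Elementwise product with the kernel and sum: 1·1 + 4·-1 + 7·3 + 3·-1 + 17·2 + 12·-2 + 0·1.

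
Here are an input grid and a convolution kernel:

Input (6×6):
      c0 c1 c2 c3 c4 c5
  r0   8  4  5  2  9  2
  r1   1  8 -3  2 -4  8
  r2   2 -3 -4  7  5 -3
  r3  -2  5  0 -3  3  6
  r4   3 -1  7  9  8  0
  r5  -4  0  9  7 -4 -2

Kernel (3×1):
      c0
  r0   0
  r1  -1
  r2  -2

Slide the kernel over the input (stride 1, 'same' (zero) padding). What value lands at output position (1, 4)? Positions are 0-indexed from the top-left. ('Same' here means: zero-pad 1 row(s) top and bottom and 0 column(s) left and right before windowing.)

-6

The receptive field on the zero-padded input at this output position is [9 / -4 / 5]. Elementwise product with the kernel and sum: -4·-1 + 5·-2.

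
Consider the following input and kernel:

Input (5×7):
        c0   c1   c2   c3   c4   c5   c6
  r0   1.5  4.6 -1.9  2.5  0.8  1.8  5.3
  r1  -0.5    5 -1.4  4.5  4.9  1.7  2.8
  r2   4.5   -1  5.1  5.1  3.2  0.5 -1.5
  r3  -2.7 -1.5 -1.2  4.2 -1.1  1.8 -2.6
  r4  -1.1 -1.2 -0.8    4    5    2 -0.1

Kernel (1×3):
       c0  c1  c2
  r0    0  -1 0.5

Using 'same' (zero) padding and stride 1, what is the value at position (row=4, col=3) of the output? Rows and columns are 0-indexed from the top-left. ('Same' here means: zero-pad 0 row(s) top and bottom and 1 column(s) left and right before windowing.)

-1.5

The receptive field on the zero-padded input at this output position is [-0.8 4 5]. Elementwise product with the kernel and sum: 4·-1 + 5·0.5.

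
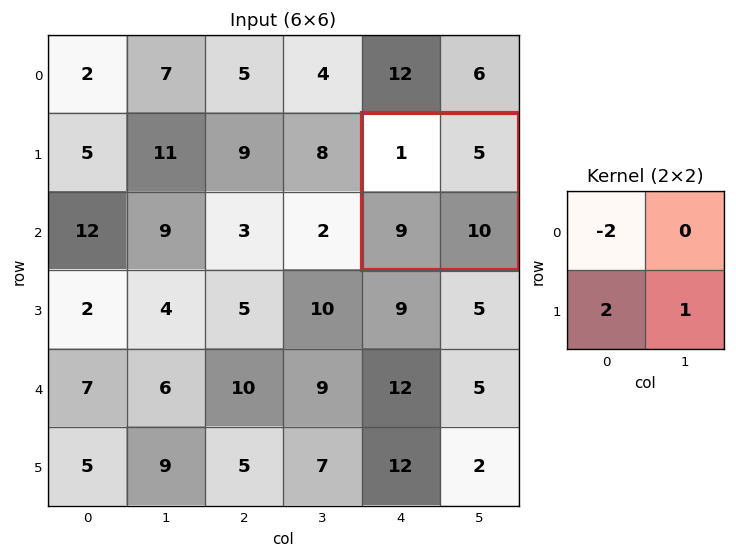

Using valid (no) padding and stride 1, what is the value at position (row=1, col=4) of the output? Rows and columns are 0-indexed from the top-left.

The receptive field on the input at this output position is [1 5 / 9 10]. Elementwise product with the kernel and sum: 1·-2 + 9·2 + 10·1.

26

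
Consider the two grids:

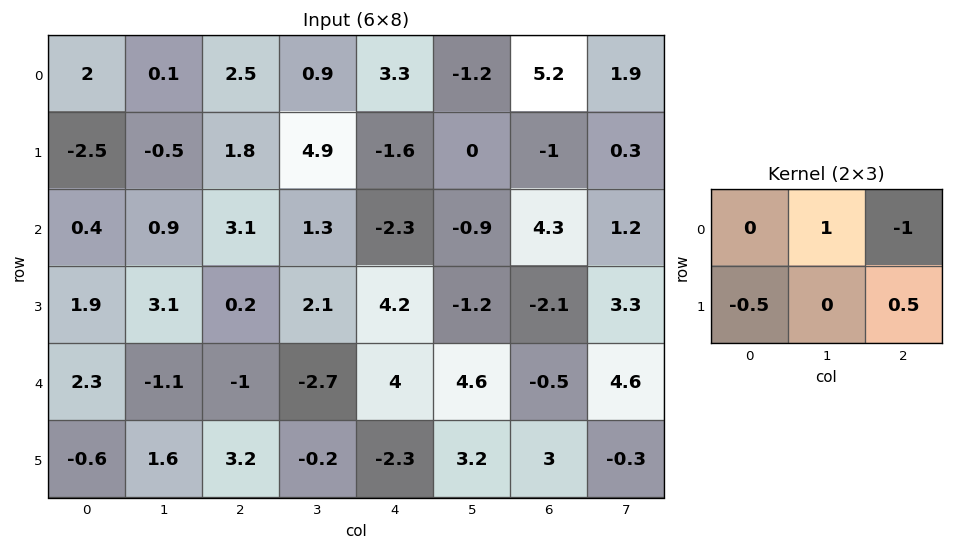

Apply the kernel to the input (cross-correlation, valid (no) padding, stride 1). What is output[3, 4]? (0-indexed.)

-1.35

The receptive field on the input at this output position is [4.2 -1.2 -2.1 / 4 4.6 -0.5]. Elementwise product with the kernel and sum: -1.2·1 + -2.1·-1 + 4·-0.5 + -0.5·0.5.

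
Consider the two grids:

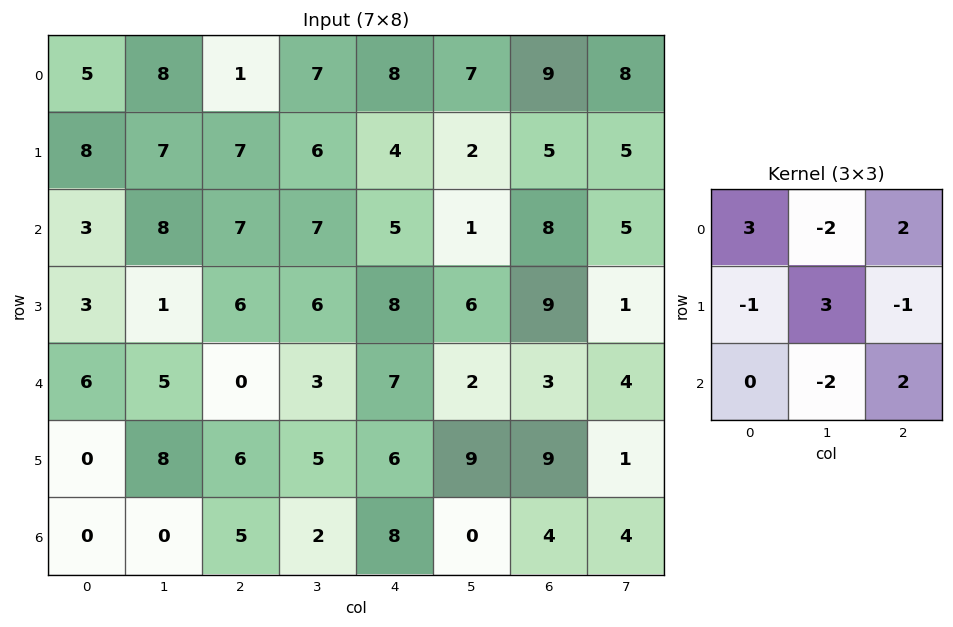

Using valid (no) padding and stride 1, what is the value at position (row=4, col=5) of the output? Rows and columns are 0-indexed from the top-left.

25

The receptive field on the input at this output position is [2 3 4 / 9 9 1 / 0 4 4]. Elementwise product with the kernel and sum: 2·3 + 3·-2 + 4·2 + 9·-1 + 9·3 + 1·-1 + 4·-2 + 4·2.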